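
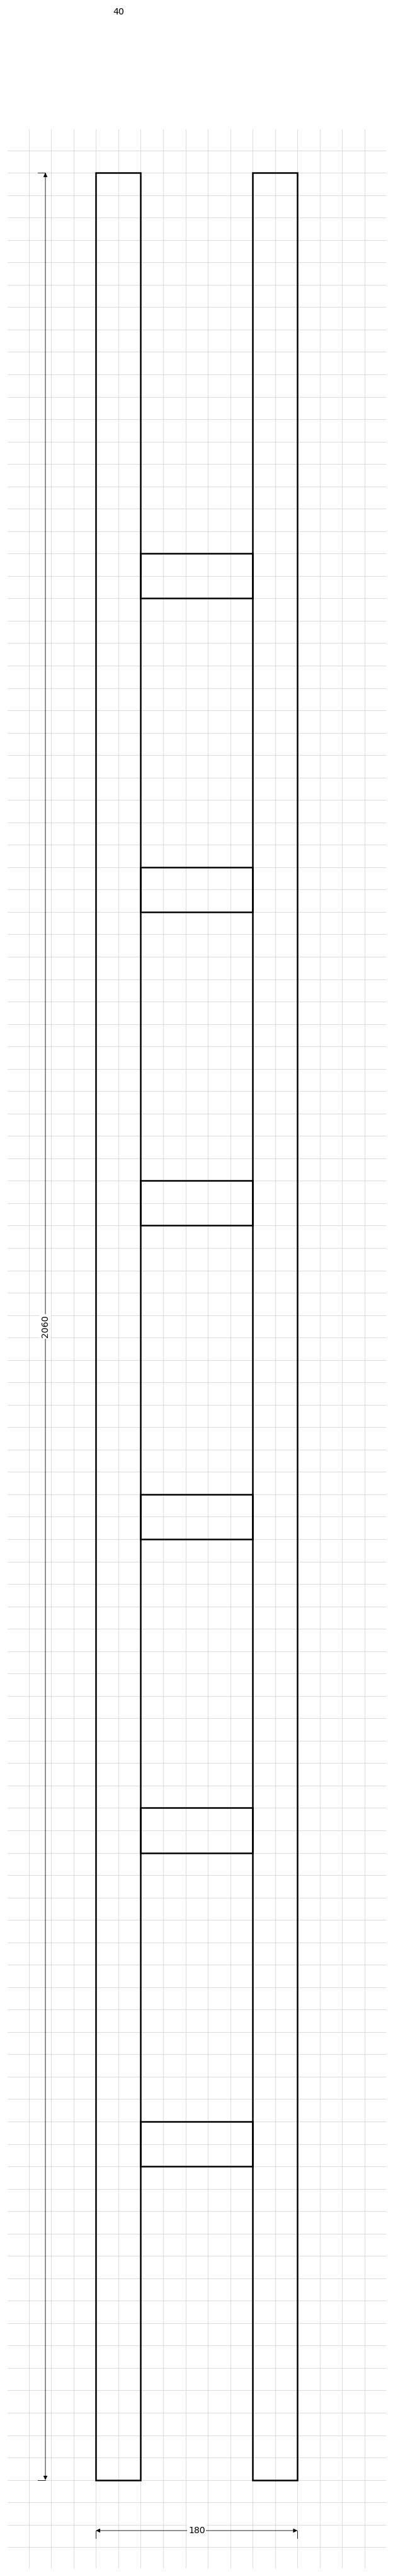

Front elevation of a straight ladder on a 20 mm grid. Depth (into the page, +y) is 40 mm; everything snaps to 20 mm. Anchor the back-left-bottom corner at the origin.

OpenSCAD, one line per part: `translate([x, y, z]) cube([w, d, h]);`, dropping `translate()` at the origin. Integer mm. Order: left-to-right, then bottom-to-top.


cube([40, 40, 2060]);
translate([40, 0, 280]) cube([100, 40, 40]);
translate([40, 0, 560]) cube([100, 40, 40]);
translate([40, 0, 840]) cube([100, 40, 40]);
translate([40, 0, 1120]) cube([100, 40, 40]);
translate([40, 0, 1400]) cube([100, 40, 40]);
translate([40, 0, 1680]) cube([100, 40, 40]);
translate([140, 0, 0]) cube([40, 40, 2060]);


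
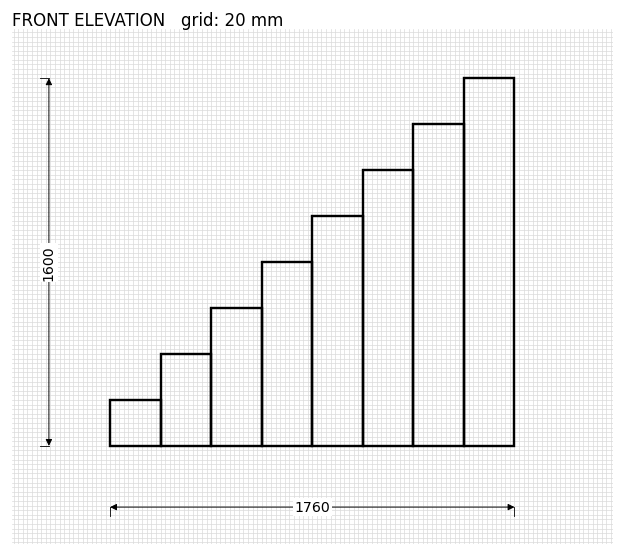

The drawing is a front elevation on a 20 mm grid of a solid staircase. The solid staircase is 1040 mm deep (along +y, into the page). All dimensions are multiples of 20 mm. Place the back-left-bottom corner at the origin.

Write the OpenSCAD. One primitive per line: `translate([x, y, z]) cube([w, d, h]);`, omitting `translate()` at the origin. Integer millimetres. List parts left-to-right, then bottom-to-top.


cube([220, 1040, 200]);
translate([220, 0, 0]) cube([220, 1040, 400]);
translate([440, 0, 0]) cube([220, 1040, 600]);
translate([660, 0, 0]) cube([220, 1040, 800]);
translate([880, 0, 0]) cube([220, 1040, 1000]);
translate([1100, 0, 0]) cube([220, 1040, 1200]);
translate([1320, 0, 0]) cube([220, 1040, 1400]);
translate([1540, 0, 0]) cube([220, 1040, 1600]);


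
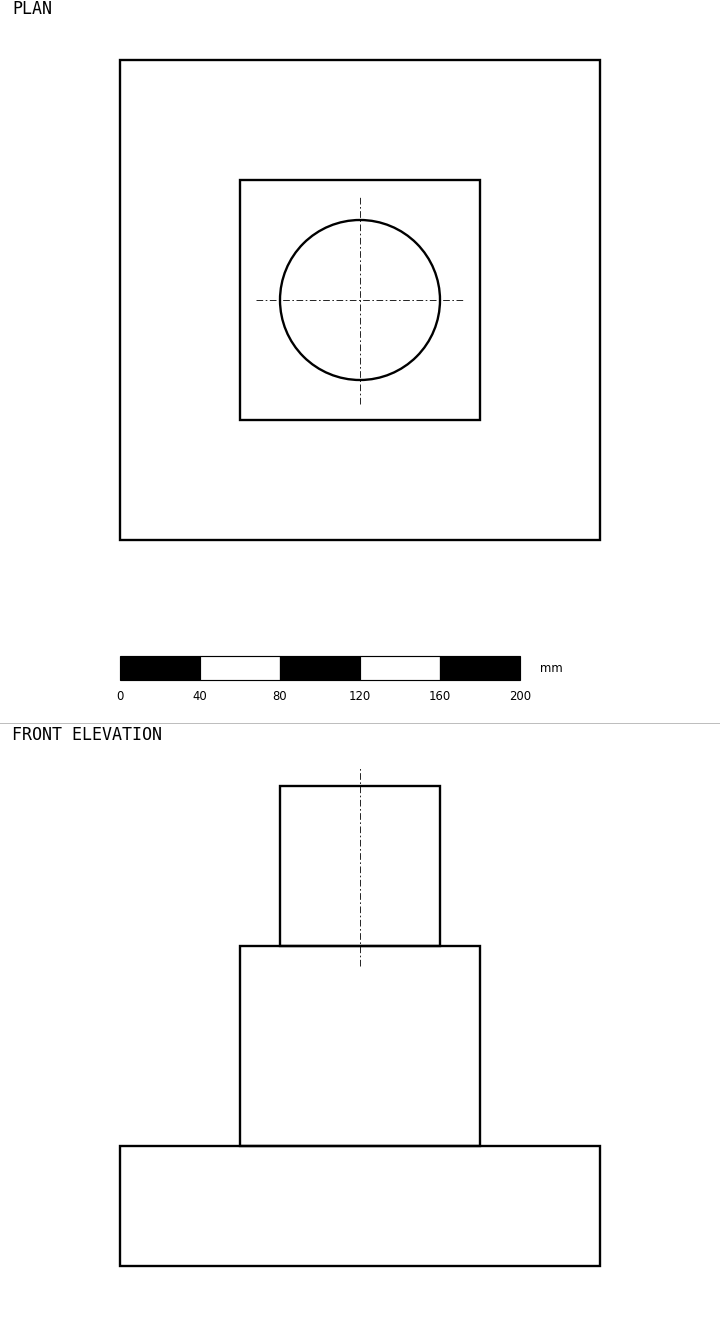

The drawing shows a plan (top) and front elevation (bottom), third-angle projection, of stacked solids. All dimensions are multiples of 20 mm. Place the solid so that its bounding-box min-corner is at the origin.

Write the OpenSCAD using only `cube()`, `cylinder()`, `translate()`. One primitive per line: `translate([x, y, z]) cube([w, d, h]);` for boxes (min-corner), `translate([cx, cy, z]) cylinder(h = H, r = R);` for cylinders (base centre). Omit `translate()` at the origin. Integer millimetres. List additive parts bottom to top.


cube([240, 240, 60]);
translate([60, 60, 60]) cube([120, 120, 100]);
translate([120, 120, 160]) cylinder(h = 80, r = 40);


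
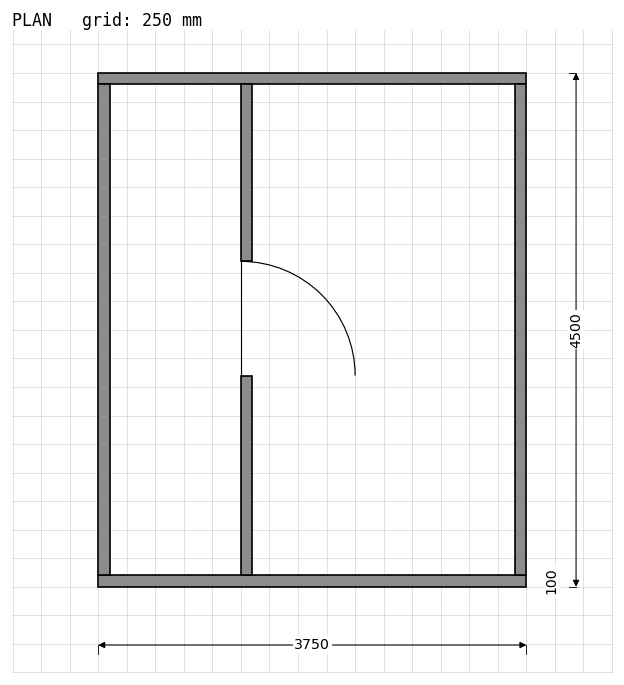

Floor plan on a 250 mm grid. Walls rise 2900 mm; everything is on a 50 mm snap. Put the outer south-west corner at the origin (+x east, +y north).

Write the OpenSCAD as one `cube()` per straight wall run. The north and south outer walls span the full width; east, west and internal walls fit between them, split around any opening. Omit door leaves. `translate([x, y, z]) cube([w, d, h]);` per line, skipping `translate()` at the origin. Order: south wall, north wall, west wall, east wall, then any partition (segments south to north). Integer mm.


cube([3750, 100, 2900]);
translate([0, 4400, 0]) cube([3750, 100, 2900]);
translate([0, 100, 0]) cube([100, 4300, 2900]);
translate([3650, 100, 0]) cube([100, 4300, 2900]);
translate([1250, 100, 0]) cube([100, 1750, 2900]);
translate([1250, 2850, 0]) cube([100, 1550, 2900]);


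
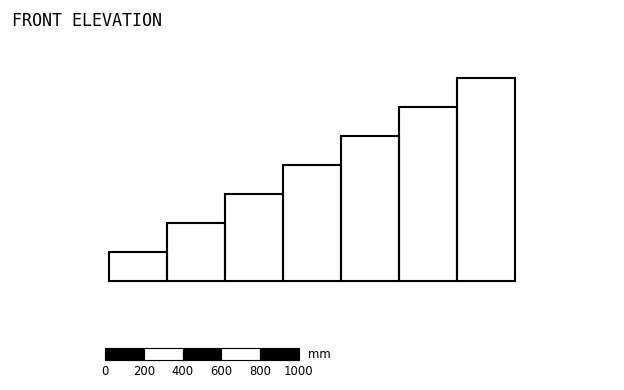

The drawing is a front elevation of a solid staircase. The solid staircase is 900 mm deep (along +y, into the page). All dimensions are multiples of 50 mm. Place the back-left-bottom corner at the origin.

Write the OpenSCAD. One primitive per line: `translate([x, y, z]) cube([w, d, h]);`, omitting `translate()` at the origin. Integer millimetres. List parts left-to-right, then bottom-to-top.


cube([300, 900, 150]);
translate([300, 0, 0]) cube([300, 900, 300]);
translate([600, 0, 0]) cube([300, 900, 450]);
translate([900, 0, 0]) cube([300, 900, 600]);
translate([1200, 0, 0]) cube([300, 900, 750]);
translate([1500, 0, 0]) cube([300, 900, 900]);
translate([1800, 0, 0]) cube([300, 900, 1050]);


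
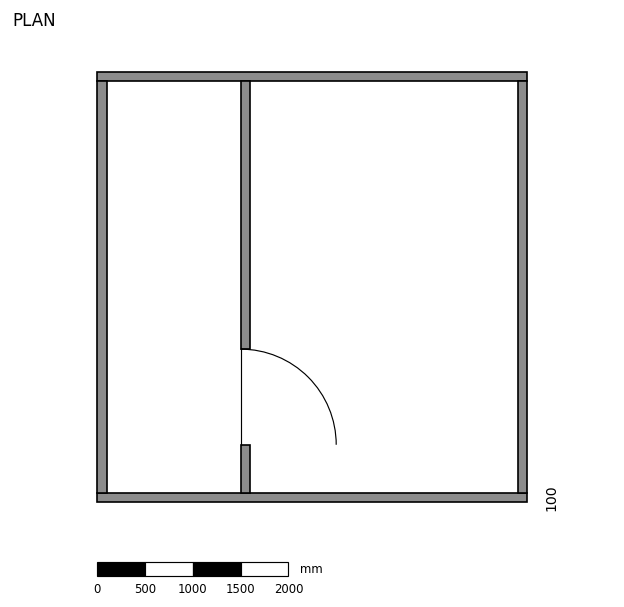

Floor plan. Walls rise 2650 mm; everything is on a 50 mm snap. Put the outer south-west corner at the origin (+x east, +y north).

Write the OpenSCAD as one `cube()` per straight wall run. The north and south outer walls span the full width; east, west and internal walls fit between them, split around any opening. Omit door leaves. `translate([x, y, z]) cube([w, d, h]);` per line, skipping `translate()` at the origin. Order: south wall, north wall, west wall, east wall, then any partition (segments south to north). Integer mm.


cube([4500, 100, 2650]);
translate([0, 4400, 0]) cube([4500, 100, 2650]);
translate([0, 100, 0]) cube([100, 4300, 2650]);
translate([4400, 100, 0]) cube([100, 4300, 2650]);
translate([1500, 100, 0]) cube([100, 500, 2650]);
translate([1500, 1600, 0]) cube([100, 2800, 2650]);


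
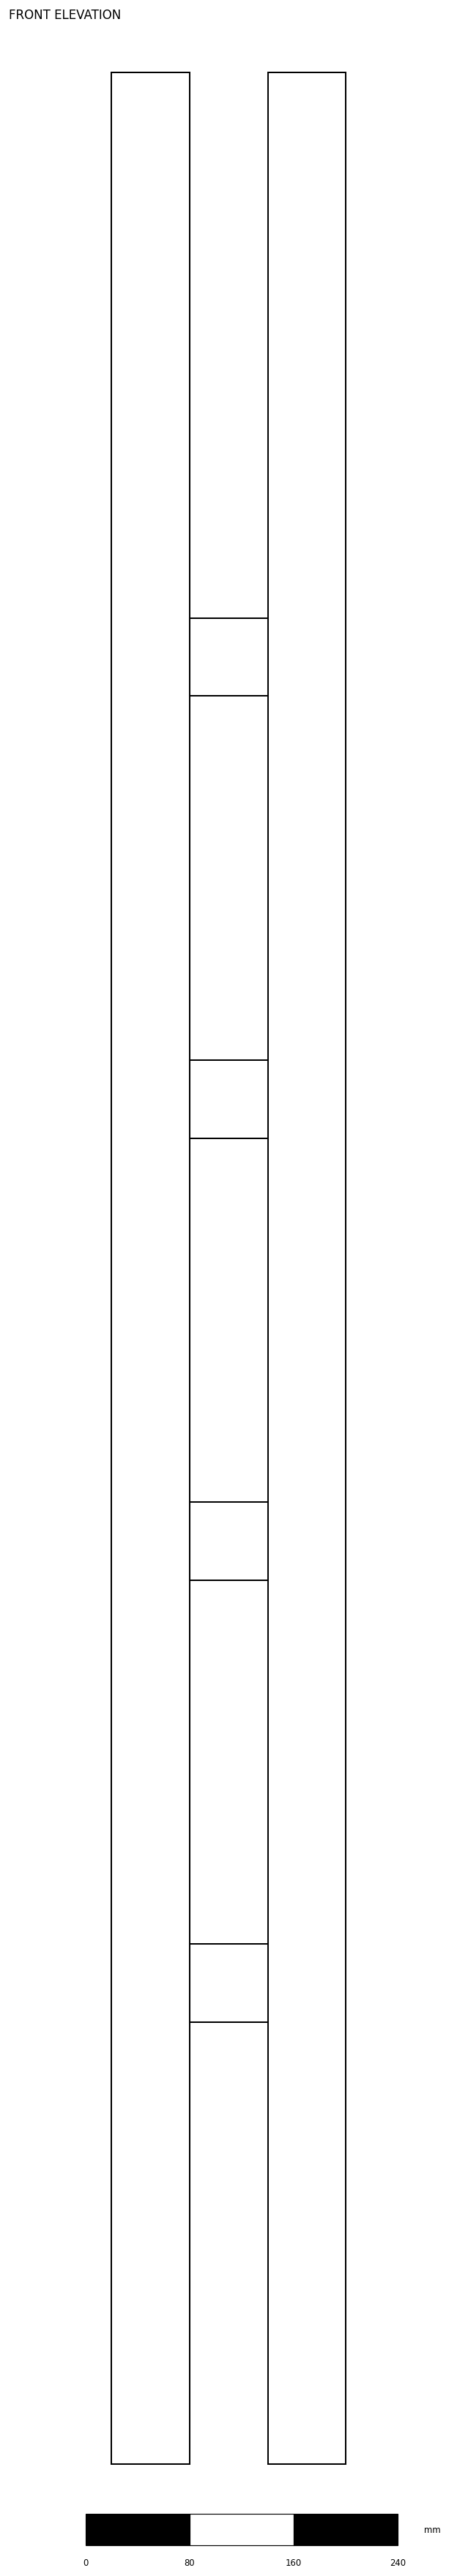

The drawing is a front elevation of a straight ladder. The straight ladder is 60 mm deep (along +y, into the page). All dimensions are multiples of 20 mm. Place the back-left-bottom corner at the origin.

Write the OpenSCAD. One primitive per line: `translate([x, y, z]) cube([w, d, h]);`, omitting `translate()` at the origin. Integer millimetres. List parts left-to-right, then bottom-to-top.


cube([60, 60, 1840]);
translate([60, 0, 340]) cube([60, 60, 60]);
translate([60, 0, 680]) cube([60, 60, 60]);
translate([60, 0, 1020]) cube([60, 60, 60]);
translate([60, 0, 1360]) cube([60, 60, 60]);
translate([120, 0, 0]) cube([60, 60, 1840]);


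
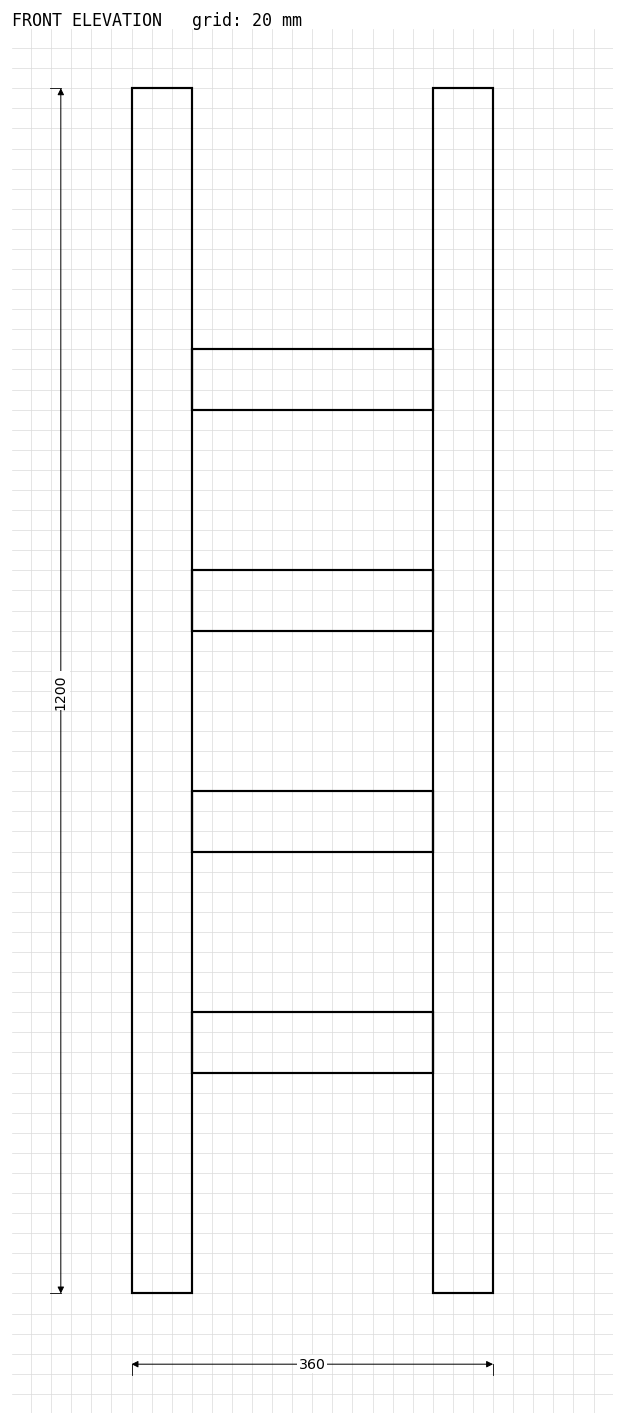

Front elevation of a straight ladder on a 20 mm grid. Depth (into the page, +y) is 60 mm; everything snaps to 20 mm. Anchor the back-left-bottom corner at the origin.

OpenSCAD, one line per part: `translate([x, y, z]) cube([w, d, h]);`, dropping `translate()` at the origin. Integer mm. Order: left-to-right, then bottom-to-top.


cube([60, 60, 1200]);
translate([60, 0, 220]) cube([240, 60, 60]);
translate([60, 0, 440]) cube([240, 60, 60]);
translate([60, 0, 660]) cube([240, 60, 60]);
translate([60, 0, 880]) cube([240, 60, 60]);
translate([300, 0, 0]) cube([60, 60, 1200]);


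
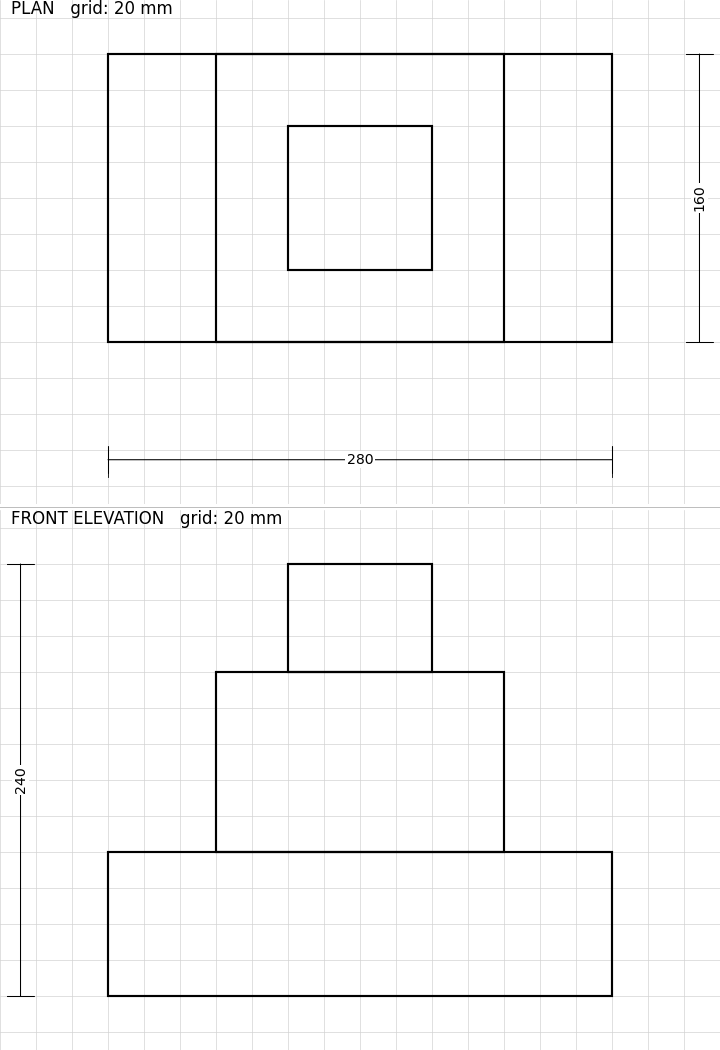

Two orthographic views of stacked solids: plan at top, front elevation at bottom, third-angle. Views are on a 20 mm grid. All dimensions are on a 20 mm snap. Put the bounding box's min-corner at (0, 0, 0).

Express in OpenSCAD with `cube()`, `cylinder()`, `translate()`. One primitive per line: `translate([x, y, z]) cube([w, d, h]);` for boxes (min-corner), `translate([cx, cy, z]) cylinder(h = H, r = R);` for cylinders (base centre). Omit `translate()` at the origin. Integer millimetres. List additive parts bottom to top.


cube([280, 160, 80]);
translate([60, 0, 80]) cube([160, 160, 100]);
translate([100, 40, 180]) cube([80, 80, 60]);


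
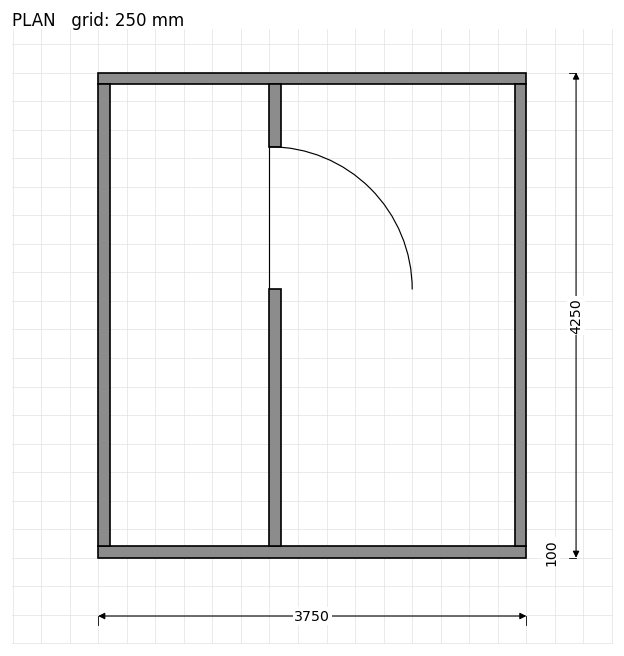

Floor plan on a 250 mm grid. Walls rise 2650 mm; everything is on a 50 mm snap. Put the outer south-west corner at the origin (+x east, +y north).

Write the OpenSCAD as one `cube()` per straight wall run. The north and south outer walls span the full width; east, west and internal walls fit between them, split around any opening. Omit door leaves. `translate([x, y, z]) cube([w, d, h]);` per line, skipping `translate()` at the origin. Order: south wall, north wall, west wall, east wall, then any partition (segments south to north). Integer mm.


cube([3750, 100, 2650]);
translate([0, 4150, 0]) cube([3750, 100, 2650]);
translate([0, 100, 0]) cube([100, 4050, 2650]);
translate([3650, 100, 0]) cube([100, 4050, 2650]);
translate([1500, 100, 0]) cube([100, 2250, 2650]);
translate([1500, 3600, 0]) cube([100, 550, 2650]);


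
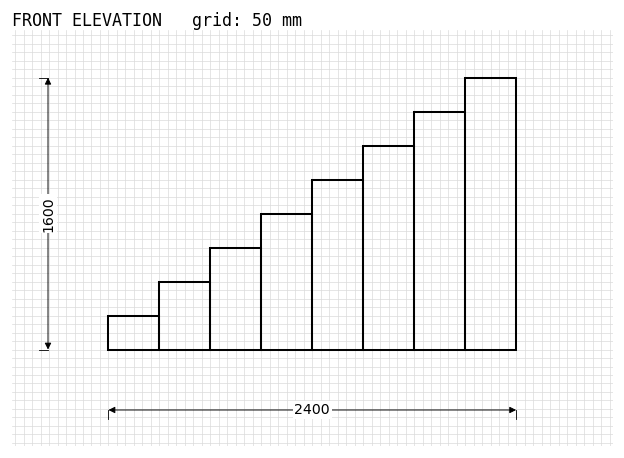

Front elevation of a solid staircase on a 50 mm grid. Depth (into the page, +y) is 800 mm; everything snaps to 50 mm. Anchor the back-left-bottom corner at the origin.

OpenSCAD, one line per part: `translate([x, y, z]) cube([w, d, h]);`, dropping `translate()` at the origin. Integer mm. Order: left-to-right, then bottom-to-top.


cube([300, 800, 200]);
translate([300, 0, 0]) cube([300, 800, 400]);
translate([600, 0, 0]) cube([300, 800, 600]);
translate([900, 0, 0]) cube([300, 800, 800]);
translate([1200, 0, 0]) cube([300, 800, 1000]);
translate([1500, 0, 0]) cube([300, 800, 1200]);
translate([1800, 0, 0]) cube([300, 800, 1400]);
translate([2100, 0, 0]) cube([300, 800, 1600]);


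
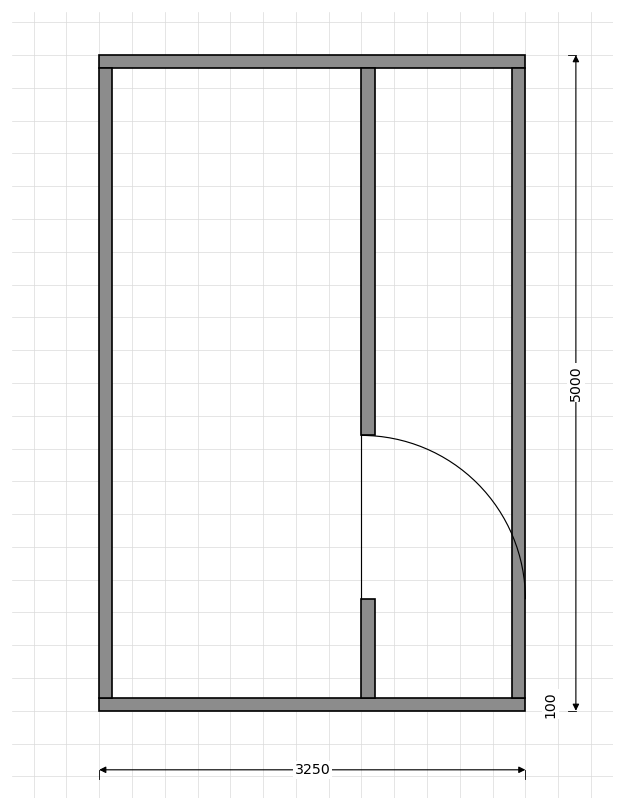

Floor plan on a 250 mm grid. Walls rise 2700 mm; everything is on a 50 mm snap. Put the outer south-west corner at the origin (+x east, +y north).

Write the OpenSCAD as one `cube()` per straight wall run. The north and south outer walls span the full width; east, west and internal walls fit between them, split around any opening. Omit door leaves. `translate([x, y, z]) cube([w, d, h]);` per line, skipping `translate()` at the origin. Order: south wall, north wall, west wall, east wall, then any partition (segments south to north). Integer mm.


cube([3250, 100, 2700]);
translate([0, 4900, 0]) cube([3250, 100, 2700]);
translate([0, 100, 0]) cube([100, 4800, 2700]);
translate([3150, 100, 0]) cube([100, 4800, 2700]);
translate([2000, 100, 0]) cube([100, 750, 2700]);
translate([2000, 2100, 0]) cube([100, 2800, 2700]);


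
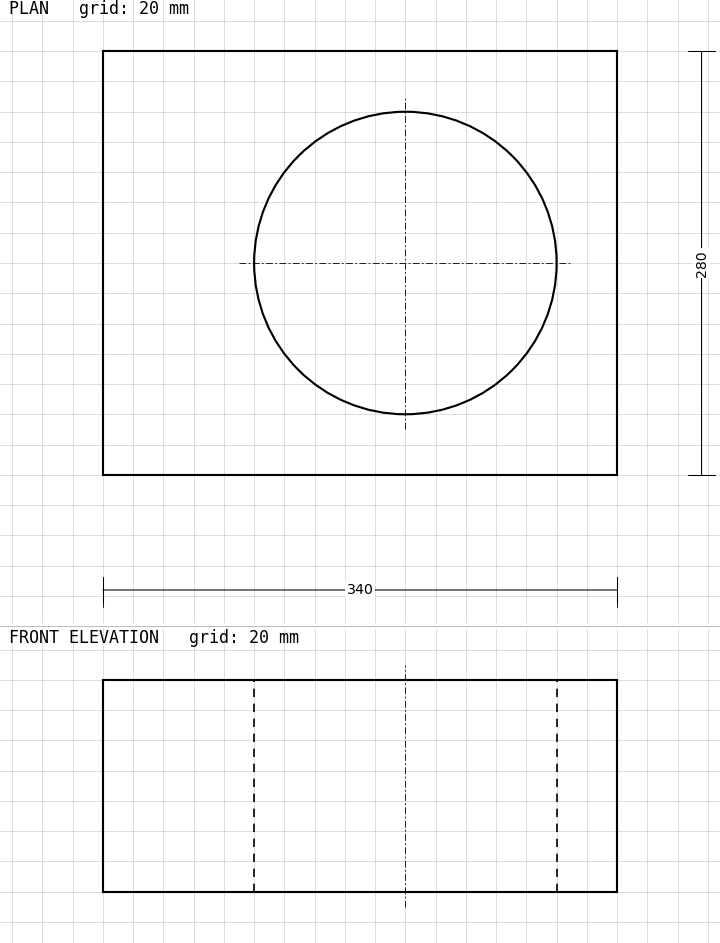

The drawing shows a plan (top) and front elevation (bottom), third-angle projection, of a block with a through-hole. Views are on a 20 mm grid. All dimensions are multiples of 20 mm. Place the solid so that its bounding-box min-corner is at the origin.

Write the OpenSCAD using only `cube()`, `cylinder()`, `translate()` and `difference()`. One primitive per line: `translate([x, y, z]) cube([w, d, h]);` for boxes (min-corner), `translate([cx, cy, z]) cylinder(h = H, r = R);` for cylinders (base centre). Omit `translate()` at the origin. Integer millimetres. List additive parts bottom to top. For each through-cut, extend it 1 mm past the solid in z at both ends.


difference() {
  cube([340, 280, 140]);
  translate([200, 140, -1]) cylinder(h = 142, r = 100);
}


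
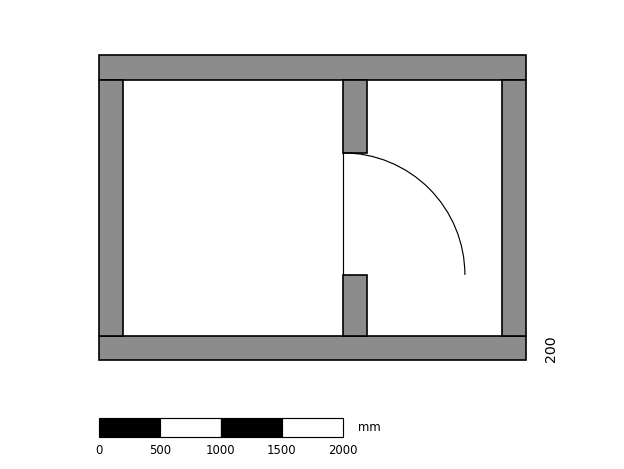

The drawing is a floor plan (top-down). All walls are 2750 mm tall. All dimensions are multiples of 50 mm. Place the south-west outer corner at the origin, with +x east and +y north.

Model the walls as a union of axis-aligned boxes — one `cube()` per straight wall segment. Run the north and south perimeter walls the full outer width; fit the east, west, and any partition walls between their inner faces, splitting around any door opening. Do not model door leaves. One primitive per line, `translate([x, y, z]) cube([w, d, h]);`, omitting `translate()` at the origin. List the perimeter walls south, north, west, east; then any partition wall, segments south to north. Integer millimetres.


cube([3500, 200, 2750]);
translate([0, 2300, 0]) cube([3500, 200, 2750]);
translate([0, 200, 0]) cube([200, 2100, 2750]);
translate([3300, 200, 0]) cube([200, 2100, 2750]);
translate([2000, 200, 0]) cube([200, 500, 2750]);
translate([2000, 1700, 0]) cube([200, 600, 2750]);


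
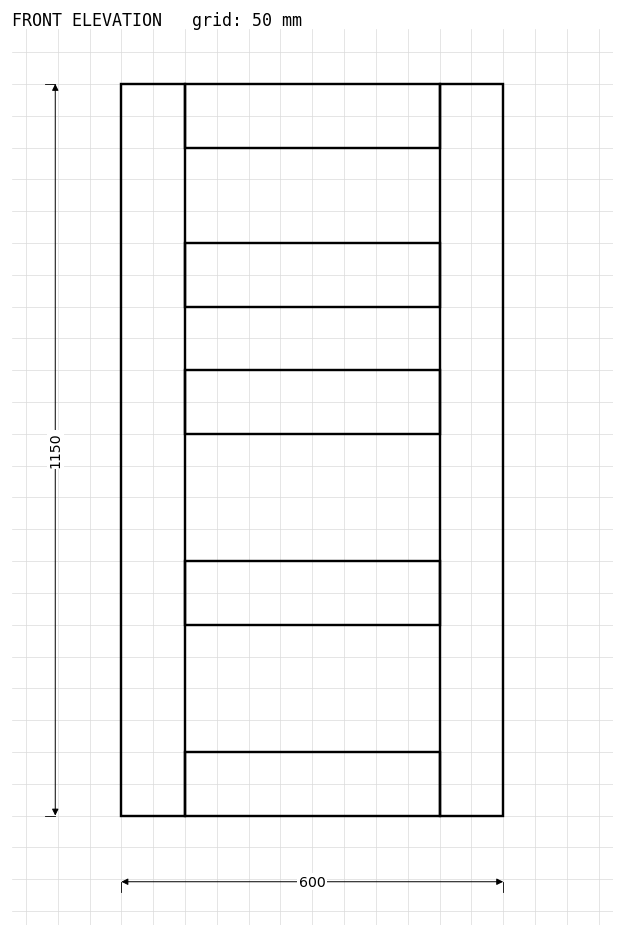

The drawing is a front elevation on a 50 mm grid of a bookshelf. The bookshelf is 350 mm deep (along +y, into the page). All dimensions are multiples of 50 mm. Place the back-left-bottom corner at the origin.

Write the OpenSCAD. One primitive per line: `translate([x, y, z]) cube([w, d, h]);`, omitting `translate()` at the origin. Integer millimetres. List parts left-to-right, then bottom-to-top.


cube([100, 350, 1150]);
translate([100, 0, 0]) cube([400, 350, 100]);
translate([100, 0, 300]) cube([400, 350, 100]);
translate([100, 0, 600]) cube([400, 350, 100]);
translate([100, 0, 800]) cube([400, 350, 100]);
translate([100, 0, 1050]) cube([400, 350, 100]);
translate([500, 0, 0]) cube([100, 350, 1150]);


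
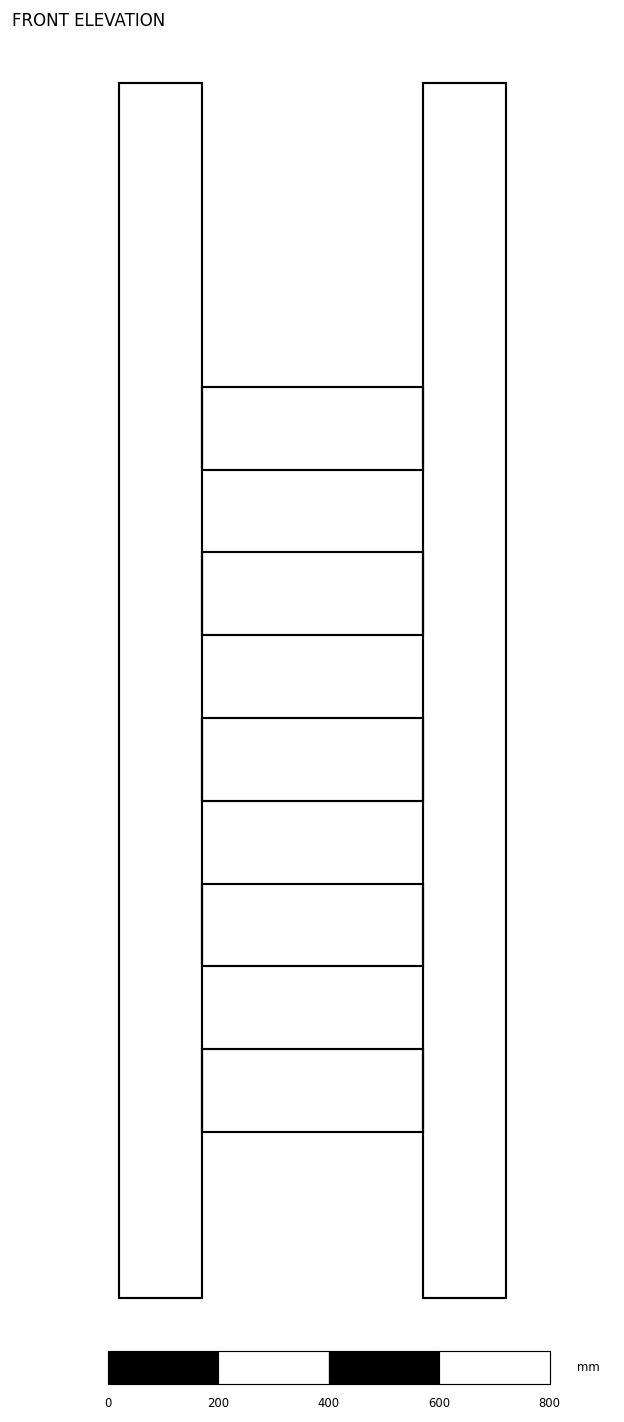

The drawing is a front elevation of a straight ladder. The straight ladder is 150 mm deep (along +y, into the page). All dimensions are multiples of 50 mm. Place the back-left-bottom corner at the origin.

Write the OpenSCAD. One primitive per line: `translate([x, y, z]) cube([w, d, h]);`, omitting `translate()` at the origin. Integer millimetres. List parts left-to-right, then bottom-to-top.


cube([150, 150, 2200]);
translate([150, 0, 300]) cube([400, 150, 150]);
translate([150, 0, 600]) cube([400, 150, 150]);
translate([150, 0, 900]) cube([400, 150, 150]);
translate([150, 0, 1200]) cube([400, 150, 150]);
translate([150, 0, 1500]) cube([400, 150, 150]);
translate([550, 0, 0]) cube([150, 150, 2200]);


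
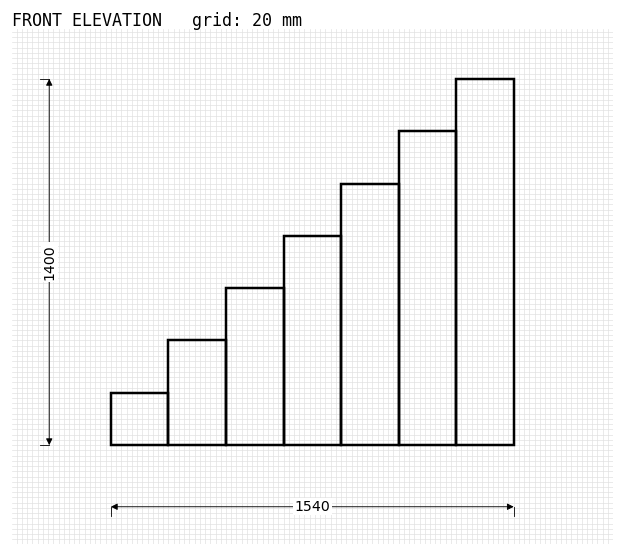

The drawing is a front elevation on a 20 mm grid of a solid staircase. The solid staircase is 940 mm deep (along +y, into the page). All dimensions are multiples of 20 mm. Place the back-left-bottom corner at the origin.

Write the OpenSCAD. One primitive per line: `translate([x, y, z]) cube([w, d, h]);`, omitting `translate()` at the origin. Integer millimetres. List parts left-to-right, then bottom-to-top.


cube([220, 940, 200]);
translate([220, 0, 0]) cube([220, 940, 400]);
translate([440, 0, 0]) cube([220, 940, 600]);
translate([660, 0, 0]) cube([220, 940, 800]);
translate([880, 0, 0]) cube([220, 940, 1000]);
translate([1100, 0, 0]) cube([220, 940, 1200]);
translate([1320, 0, 0]) cube([220, 940, 1400]);


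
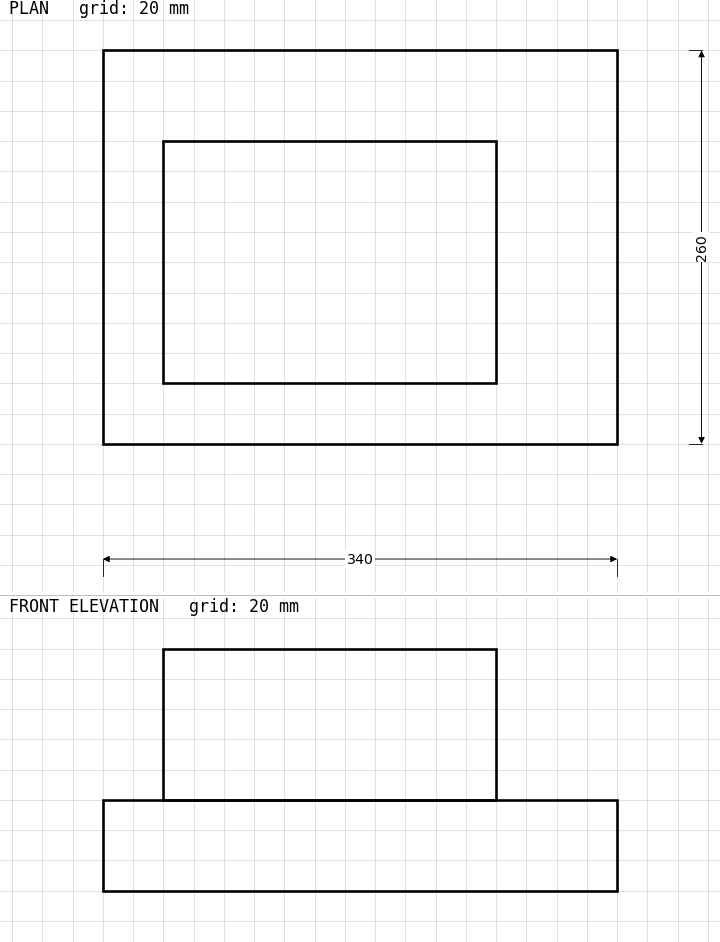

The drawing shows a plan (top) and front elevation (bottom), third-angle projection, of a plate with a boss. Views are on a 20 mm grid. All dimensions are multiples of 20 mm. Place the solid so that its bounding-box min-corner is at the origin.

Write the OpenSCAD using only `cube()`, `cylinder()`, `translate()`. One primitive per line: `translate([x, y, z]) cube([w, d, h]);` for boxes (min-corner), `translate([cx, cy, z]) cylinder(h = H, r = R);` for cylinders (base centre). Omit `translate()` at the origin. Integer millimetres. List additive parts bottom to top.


cube([340, 260, 60]);
translate([40, 40, 60]) cube([220, 160, 100]);


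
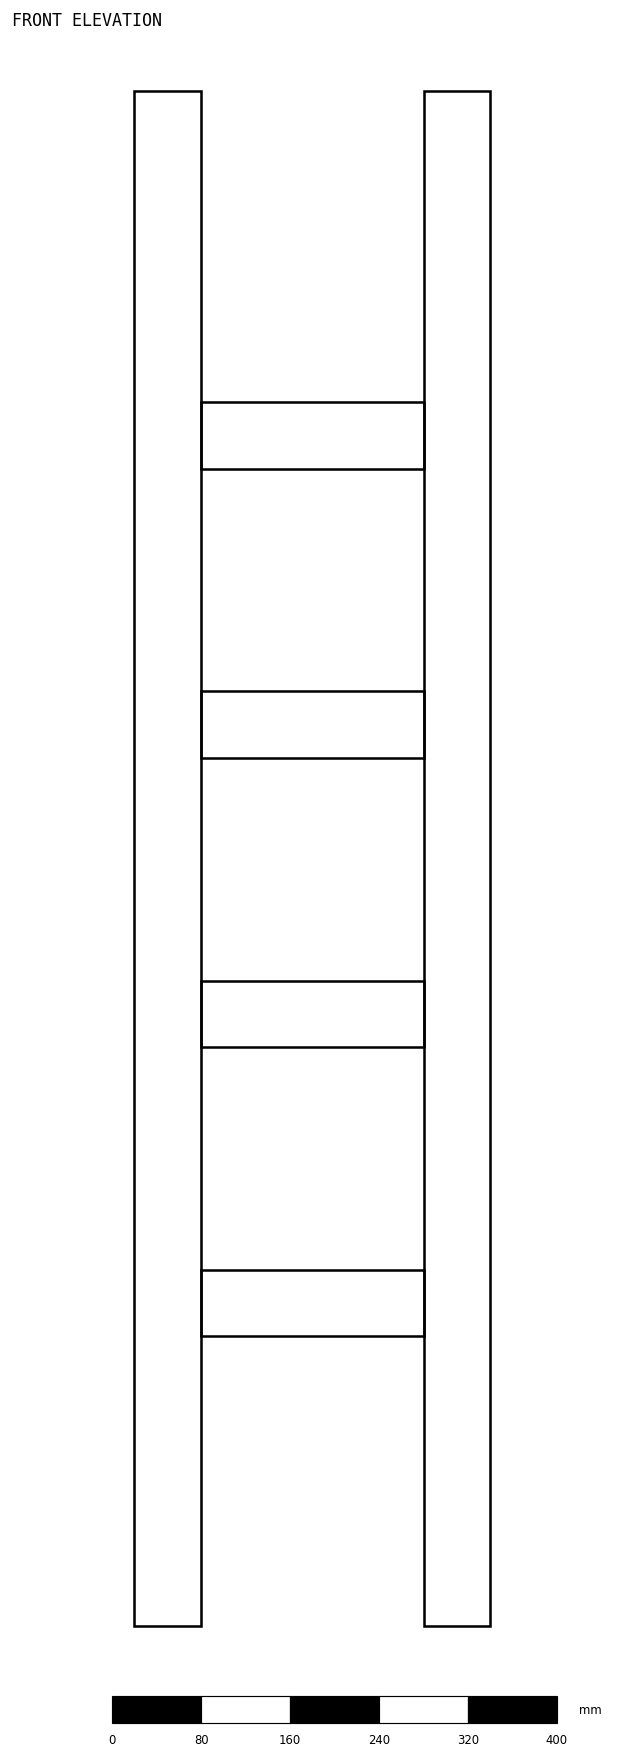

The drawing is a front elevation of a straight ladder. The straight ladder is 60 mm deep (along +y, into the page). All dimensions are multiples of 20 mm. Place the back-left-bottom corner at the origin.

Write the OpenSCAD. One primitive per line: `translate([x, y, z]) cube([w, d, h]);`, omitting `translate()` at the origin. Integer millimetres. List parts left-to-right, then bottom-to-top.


cube([60, 60, 1380]);
translate([60, 0, 260]) cube([200, 60, 60]);
translate([60, 0, 520]) cube([200, 60, 60]);
translate([60, 0, 780]) cube([200, 60, 60]);
translate([60, 0, 1040]) cube([200, 60, 60]);
translate([260, 0, 0]) cube([60, 60, 1380]);


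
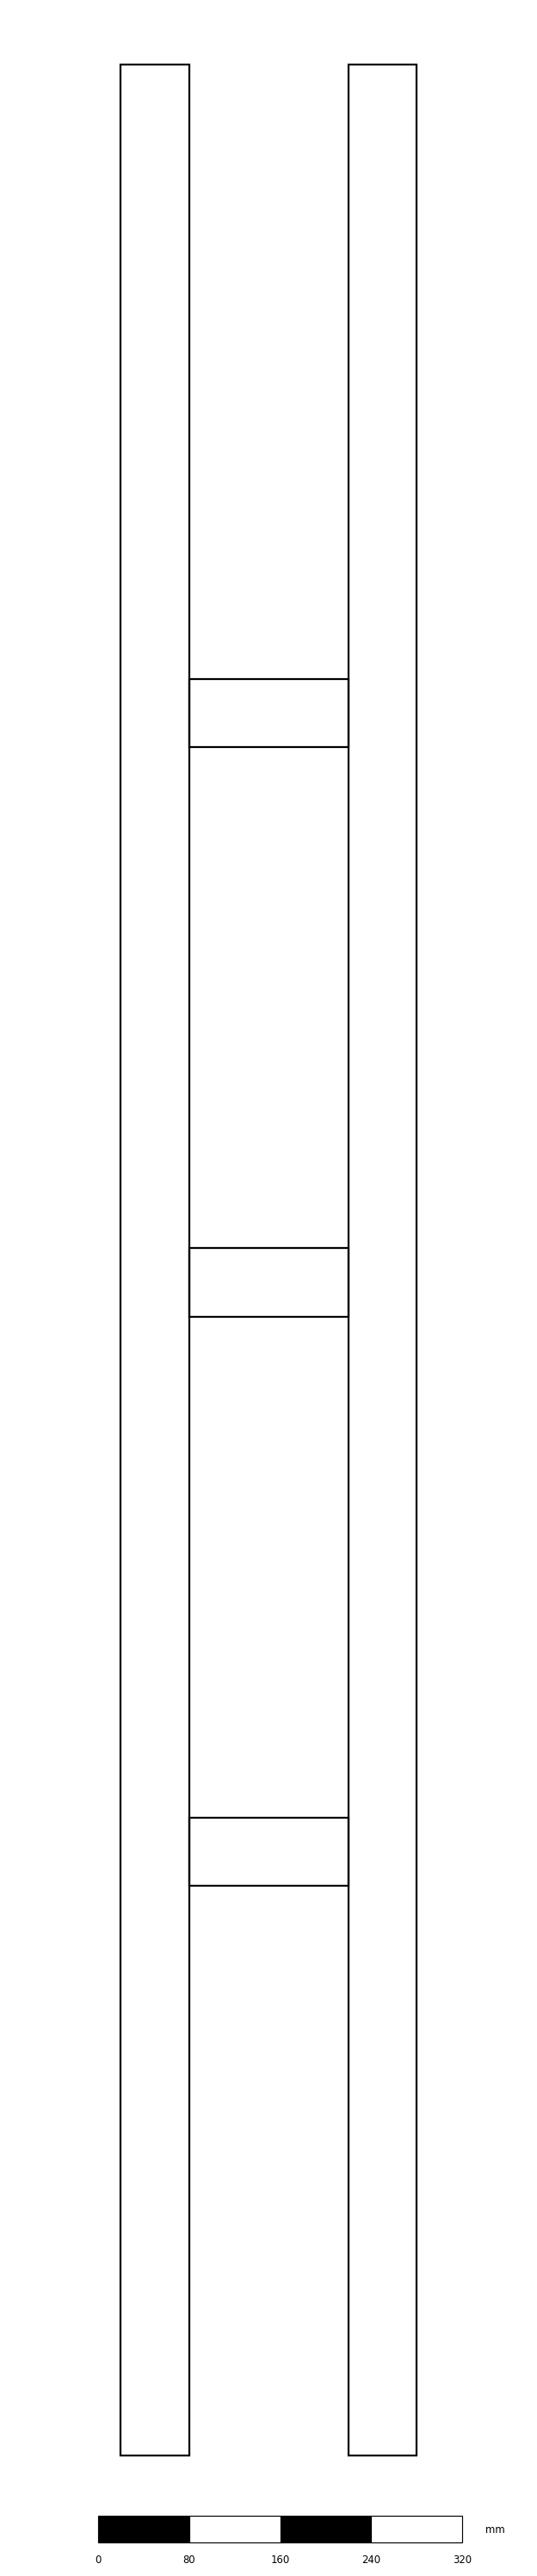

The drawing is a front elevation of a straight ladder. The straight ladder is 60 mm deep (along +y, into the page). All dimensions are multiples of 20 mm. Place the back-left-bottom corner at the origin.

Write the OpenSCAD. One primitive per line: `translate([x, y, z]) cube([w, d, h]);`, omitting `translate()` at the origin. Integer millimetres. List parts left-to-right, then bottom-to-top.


cube([60, 60, 2100]);
translate([60, 0, 500]) cube([140, 60, 60]);
translate([60, 0, 1000]) cube([140, 60, 60]);
translate([60, 0, 1500]) cube([140, 60, 60]);
translate([200, 0, 0]) cube([60, 60, 2100]);


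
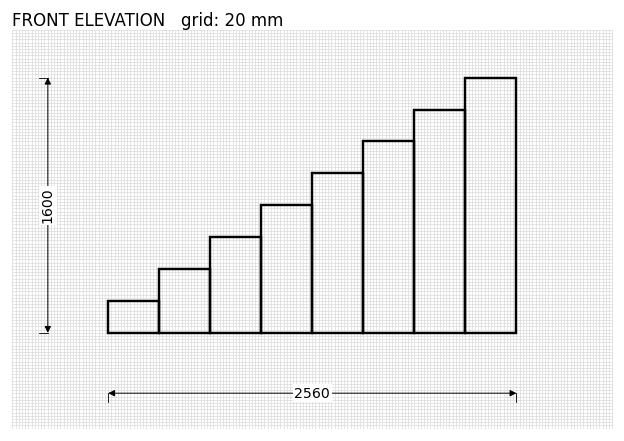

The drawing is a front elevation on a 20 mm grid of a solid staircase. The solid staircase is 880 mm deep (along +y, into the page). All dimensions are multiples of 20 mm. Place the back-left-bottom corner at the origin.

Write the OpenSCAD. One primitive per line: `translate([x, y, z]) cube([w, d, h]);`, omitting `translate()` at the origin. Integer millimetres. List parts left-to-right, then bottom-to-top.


cube([320, 880, 200]);
translate([320, 0, 0]) cube([320, 880, 400]);
translate([640, 0, 0]) cube([320, 880, 600]);
translate([960, 0, 0]) cube([320, 880, 800]);
translate([1280, 0, 0]) cube([320, 880, 1000]);
translate([1600, 0, 0]) cube([320, 880, 1200]);
translate([1920, 0, 0]) cube([320, 880, 1400]);
translate([2240, 0, 0]) cube([320, 880, 1600]);


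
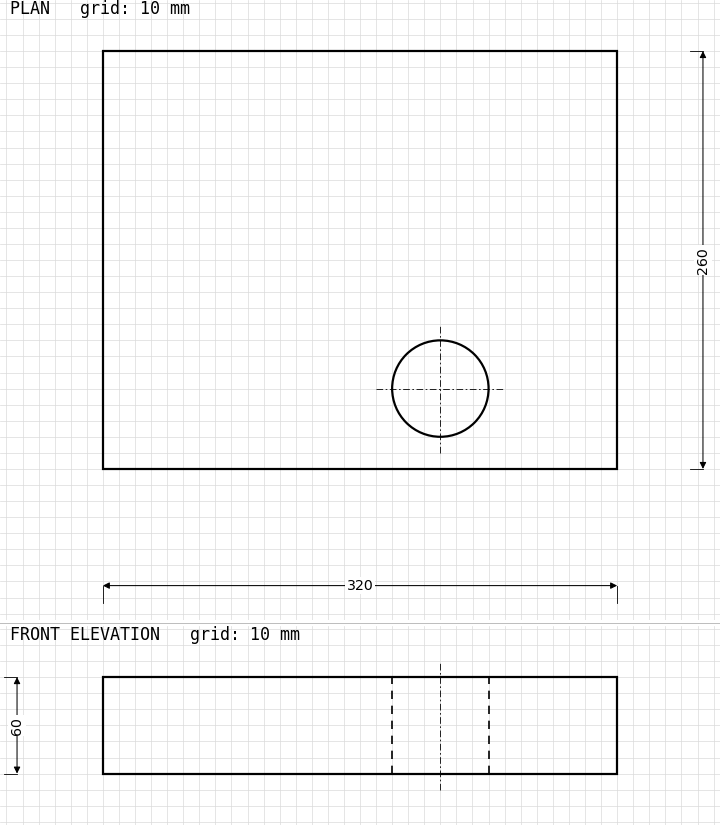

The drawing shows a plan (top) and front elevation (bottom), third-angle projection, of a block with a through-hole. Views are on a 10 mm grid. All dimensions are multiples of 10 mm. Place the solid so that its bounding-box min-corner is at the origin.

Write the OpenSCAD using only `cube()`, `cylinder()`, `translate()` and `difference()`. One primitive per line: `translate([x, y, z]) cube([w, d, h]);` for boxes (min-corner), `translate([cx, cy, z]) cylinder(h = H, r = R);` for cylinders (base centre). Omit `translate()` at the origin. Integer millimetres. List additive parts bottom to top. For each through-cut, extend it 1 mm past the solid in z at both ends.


difference() {
  cube([320, 260, 60]);
  translate([210, 50, -1]) cylinder(h = 62, r = 30);
}


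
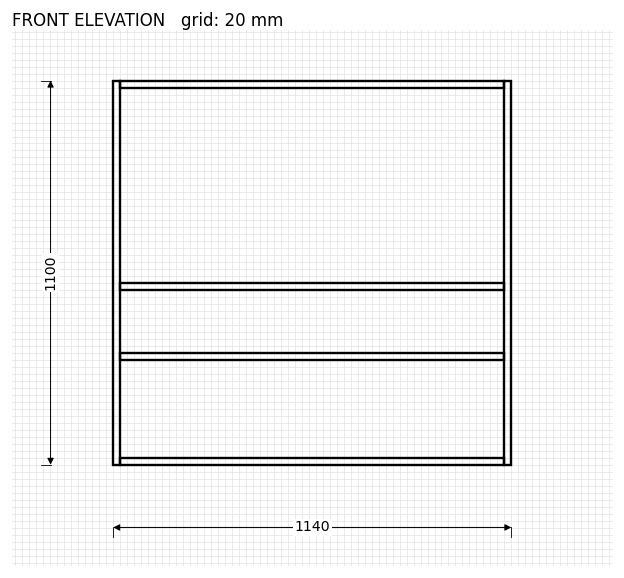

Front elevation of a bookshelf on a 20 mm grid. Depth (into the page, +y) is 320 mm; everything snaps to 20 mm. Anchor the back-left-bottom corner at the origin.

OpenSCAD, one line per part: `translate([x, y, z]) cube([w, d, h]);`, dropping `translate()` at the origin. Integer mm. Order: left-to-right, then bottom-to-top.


cube([20, 320, 1100]);
translate([20, 0, 0]) cube([1100, 320, 20]);
translate([20, 0, 300]) cube([1100, 320, 20]);
translate([20, 0, 500]) cube([1100, 320, 20]);
translate([20, 0, 1080]) cube([1100, 320, 20]);
translate([1120, 0, 0]) cube([20, 320, 1100]);


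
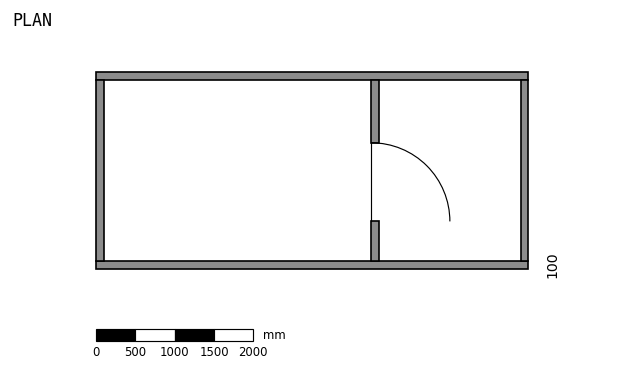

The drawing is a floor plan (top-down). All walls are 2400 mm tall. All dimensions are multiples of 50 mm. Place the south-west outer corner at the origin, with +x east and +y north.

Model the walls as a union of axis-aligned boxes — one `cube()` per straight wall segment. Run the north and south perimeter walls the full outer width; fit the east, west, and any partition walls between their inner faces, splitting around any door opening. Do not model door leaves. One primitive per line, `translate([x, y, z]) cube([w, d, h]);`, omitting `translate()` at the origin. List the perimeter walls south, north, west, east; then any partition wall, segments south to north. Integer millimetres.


cube([5500, 100, 2400]);
translate([0, 2400, 0]) cube([5500, 100, 2400]);
translate([0, 100, 0]) cube([100, 2300, 2400]);
translate([5400, 100, 0]) cube([100, 2300, 2400]);
translate([3500, 100, 0]) cube([100, 500, 2400]);
translate([3500, 1600, 0]) cube([100, 800, 2400]);


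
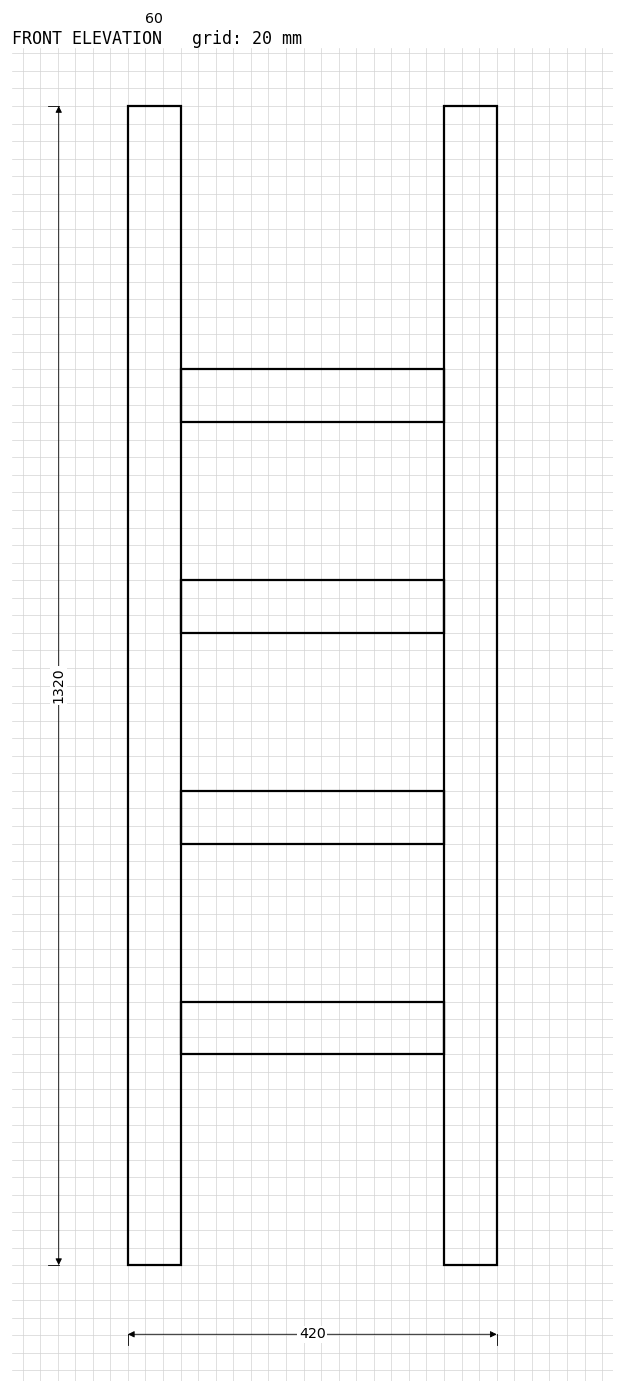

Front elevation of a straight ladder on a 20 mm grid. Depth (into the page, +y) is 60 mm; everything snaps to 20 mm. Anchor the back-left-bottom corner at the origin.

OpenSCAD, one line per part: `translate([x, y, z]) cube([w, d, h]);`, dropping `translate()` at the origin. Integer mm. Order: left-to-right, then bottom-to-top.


cube([60, 60, 1320]);
translate([60, 0, 240]) cube([300, 60, 60]);
translate([60, 0, 480]) cube([300, 60, 60]);
translate([60, 0, 720]) cube([300, 60, 60]);
translate([60, 0, 960]) cube([300, 60, 60]);
translate([360, 0, 0]) cube([60, 60, 1320]);


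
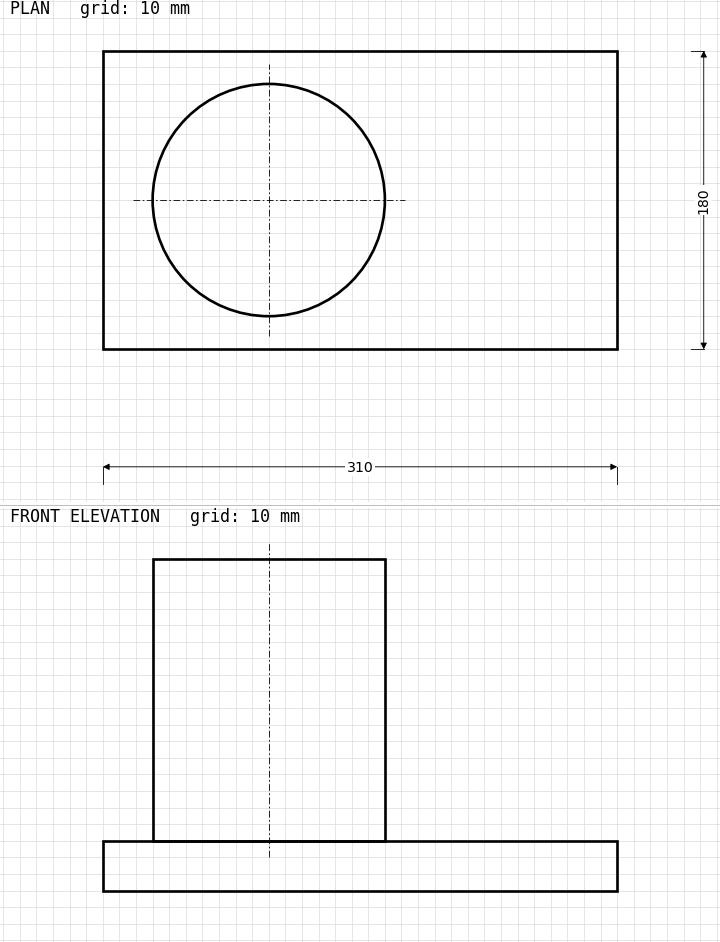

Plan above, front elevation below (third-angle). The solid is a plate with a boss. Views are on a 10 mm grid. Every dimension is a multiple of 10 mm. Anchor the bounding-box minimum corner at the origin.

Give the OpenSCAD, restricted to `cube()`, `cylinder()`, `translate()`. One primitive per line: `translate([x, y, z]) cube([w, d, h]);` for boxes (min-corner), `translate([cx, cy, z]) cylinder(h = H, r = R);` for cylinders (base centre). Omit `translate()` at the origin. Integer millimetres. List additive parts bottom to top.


cube([310, 180, 30]);
translate([100, 90, 30]) cylinder(h = 170, r = 70);


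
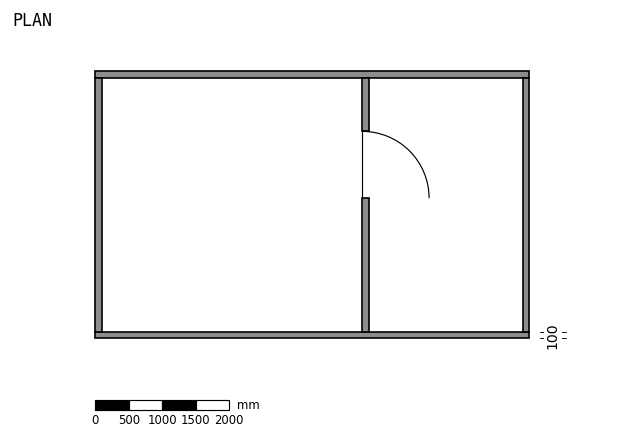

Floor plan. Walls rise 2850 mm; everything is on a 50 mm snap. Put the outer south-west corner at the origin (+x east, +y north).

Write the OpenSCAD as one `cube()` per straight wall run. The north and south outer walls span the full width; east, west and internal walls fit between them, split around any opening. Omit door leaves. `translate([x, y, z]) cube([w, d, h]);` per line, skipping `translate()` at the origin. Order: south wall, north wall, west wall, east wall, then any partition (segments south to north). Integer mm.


cube([6500, 100, 2850]);
translate([0, 3900, 0]) cube([6500, 100, 2850]);
translate([0, 100, 0]) cube([100, 3800, 2850]);
translate([6400, 100, 0]) cube([100, 3800, 2850]);
translate([4000, 100, 0]) cube([100, 2000, 2850]);
translate([4000, 3100, 0]) cube([100, 800, 2850]);


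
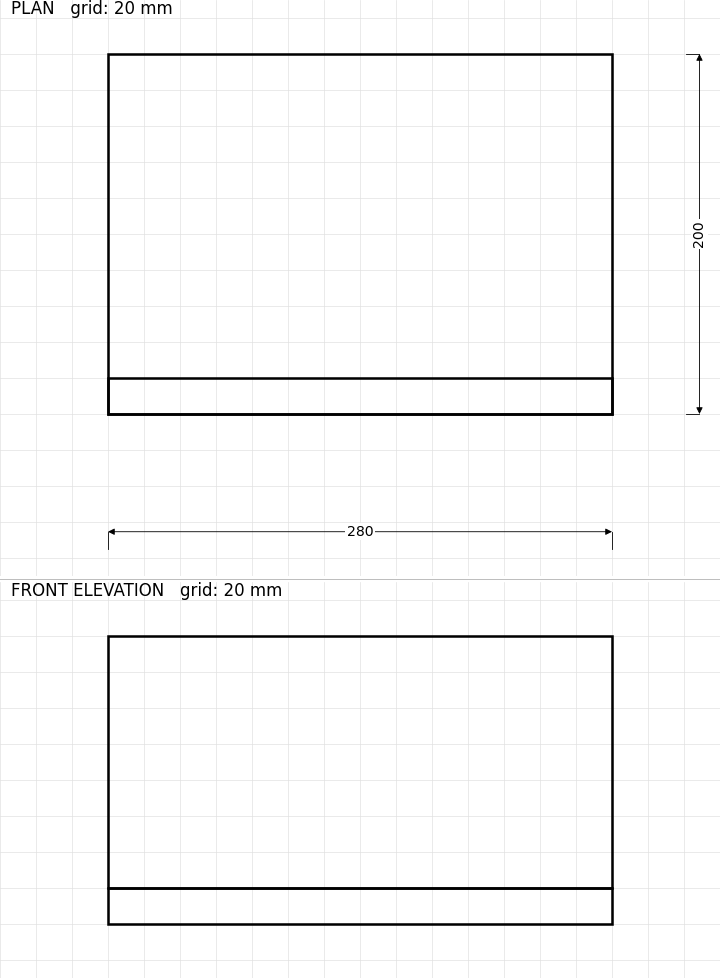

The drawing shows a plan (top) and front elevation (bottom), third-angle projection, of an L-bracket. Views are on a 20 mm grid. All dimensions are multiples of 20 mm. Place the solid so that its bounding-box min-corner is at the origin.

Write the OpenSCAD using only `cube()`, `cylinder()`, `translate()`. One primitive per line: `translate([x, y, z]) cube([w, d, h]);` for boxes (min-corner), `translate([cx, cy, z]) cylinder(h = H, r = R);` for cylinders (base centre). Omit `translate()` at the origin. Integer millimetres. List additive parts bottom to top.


cube([280, 200, 20]);
translate([0, 0, 20]) cube([280, 20, 140]);


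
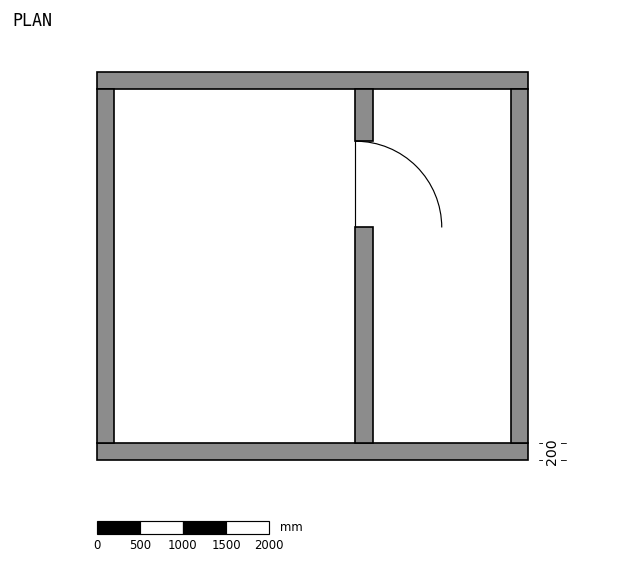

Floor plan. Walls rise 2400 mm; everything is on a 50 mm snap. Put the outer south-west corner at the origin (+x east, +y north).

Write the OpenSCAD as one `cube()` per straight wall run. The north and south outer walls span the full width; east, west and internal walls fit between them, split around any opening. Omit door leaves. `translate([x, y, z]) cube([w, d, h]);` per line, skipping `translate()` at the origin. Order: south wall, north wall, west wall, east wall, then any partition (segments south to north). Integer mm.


cube([5000, 200, 2400]);
translate([0, 4300, 0]) cube([5000, 200, 2400]);
translate([0, 200, 0]) cube([200, 4100, 2400]);
translate([4800, 200, 0]) cube([200, 4100, 2400]);
translate([3000, 200, 0]) cube([200, 2500, 2400]);
translate([3000, 3700, 0]) cube([200, 600, 2400]);


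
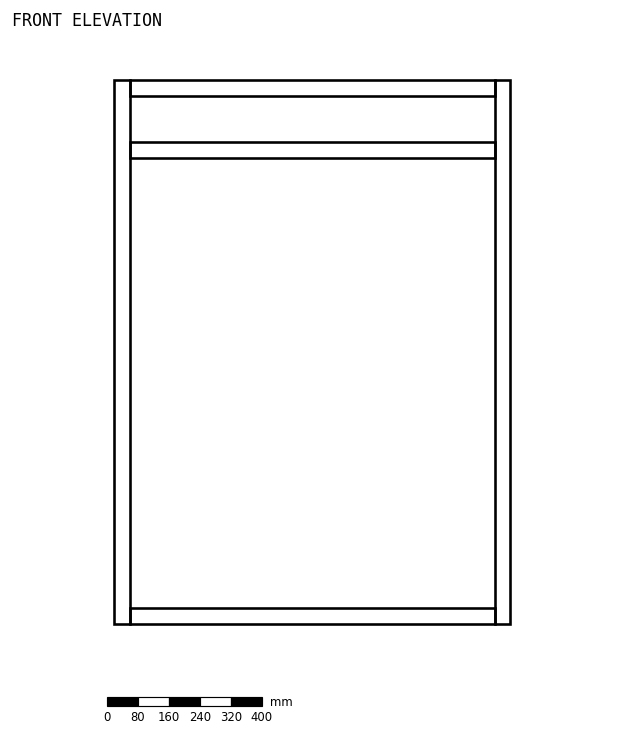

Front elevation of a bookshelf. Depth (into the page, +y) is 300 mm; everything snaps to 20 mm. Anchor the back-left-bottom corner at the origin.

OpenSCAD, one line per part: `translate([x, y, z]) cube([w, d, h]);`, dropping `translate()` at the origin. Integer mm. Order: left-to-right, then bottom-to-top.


cube([40, 300, 1400]);
translate([40, 0, 0]) cube([940, 300, 40]);
translate([40, 0, 1200]) cube([940, 300, 40]);
translate([40, 0, 1360]) cube([940, 300, 40]);
translate([980, 0, 0]) cube([40, 300, 1400]);


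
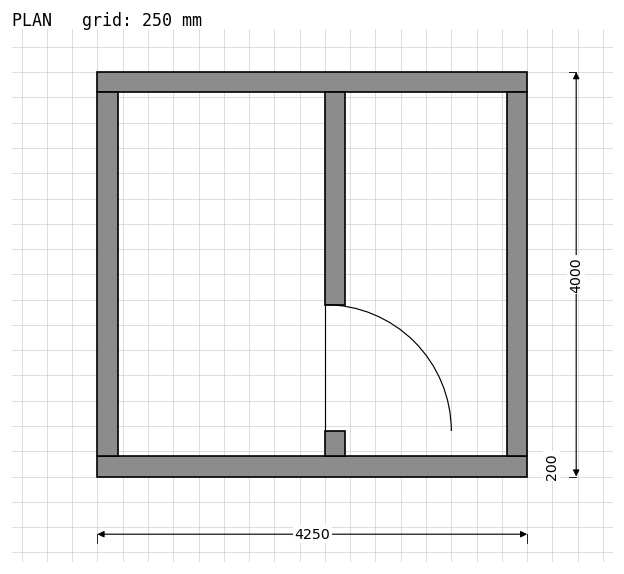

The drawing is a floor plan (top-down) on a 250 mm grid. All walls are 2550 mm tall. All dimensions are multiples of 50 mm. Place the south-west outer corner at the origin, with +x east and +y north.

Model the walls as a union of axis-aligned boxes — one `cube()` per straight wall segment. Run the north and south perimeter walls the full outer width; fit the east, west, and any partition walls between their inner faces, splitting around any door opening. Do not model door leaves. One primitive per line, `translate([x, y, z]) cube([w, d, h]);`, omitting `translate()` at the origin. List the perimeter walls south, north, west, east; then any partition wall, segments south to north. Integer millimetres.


cube([4250, 200, 2550]);
translate([0, 3800, 0]) cube([4250, 200, 2550]);
translate([0, 200, 0]) cube([200, 3600, 2550]);
translate([4050, 200, 0]) cube([200, 3600, 2550]);
translate([2250, 200, 0]) cube([200, 250, 2550]);
translate([2250, 1700, 0]) cube([200, 2100, 2550]);


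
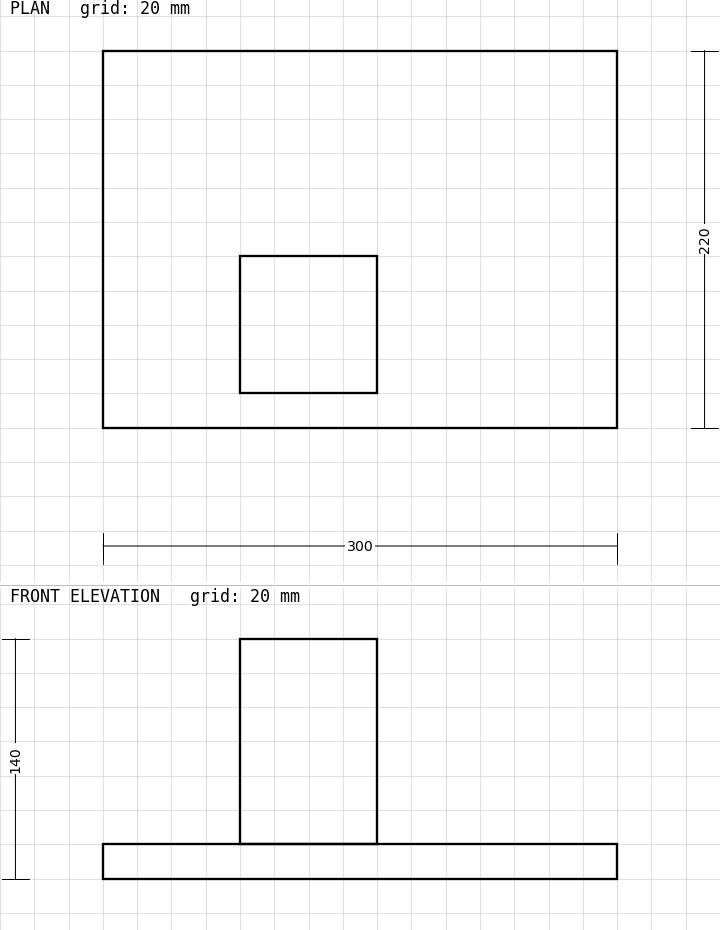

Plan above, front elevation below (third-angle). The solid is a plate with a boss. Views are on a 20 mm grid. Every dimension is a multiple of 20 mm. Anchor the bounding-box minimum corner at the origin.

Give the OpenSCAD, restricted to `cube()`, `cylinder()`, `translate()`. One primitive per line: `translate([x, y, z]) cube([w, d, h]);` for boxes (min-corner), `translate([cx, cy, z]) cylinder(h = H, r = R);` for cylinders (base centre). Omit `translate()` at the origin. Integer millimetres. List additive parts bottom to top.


cube([300, 220, 20]);
translate([80, 20, 20]) cube([80, 80, 120]);


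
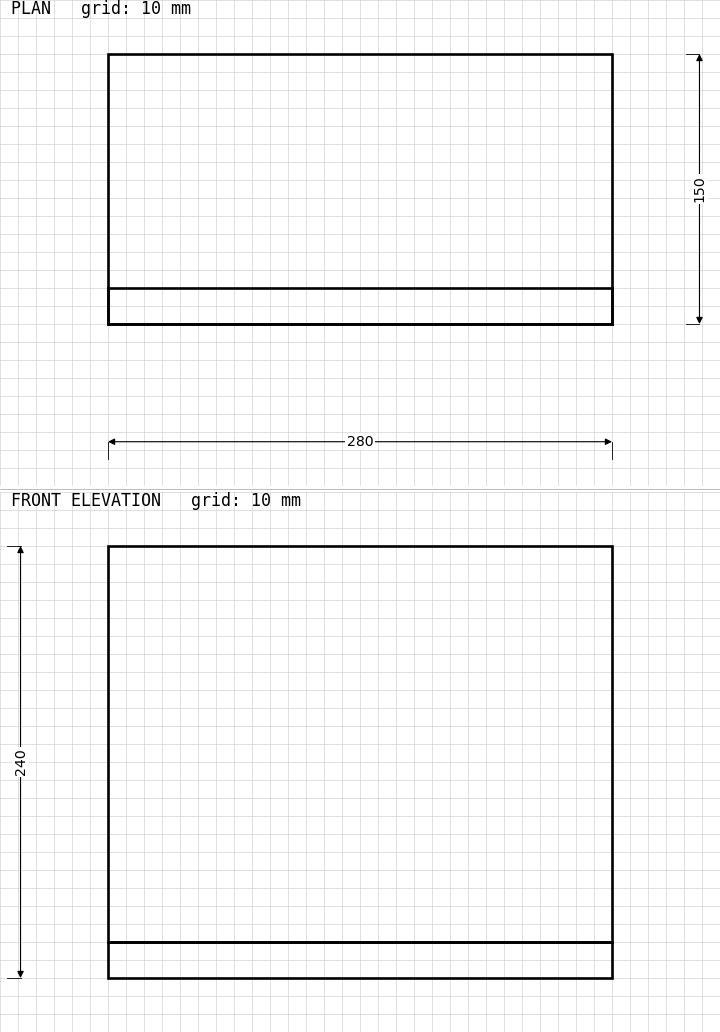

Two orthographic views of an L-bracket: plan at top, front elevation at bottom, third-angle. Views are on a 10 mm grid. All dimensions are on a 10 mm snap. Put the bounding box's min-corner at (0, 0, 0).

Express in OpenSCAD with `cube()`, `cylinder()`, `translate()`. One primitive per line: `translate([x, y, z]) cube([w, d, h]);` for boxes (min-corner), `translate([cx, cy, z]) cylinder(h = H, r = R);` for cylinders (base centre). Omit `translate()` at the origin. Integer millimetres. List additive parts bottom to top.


cube([280, 150, 20]);
translate([0, 0, 20]) cube([280, 20, 220]);


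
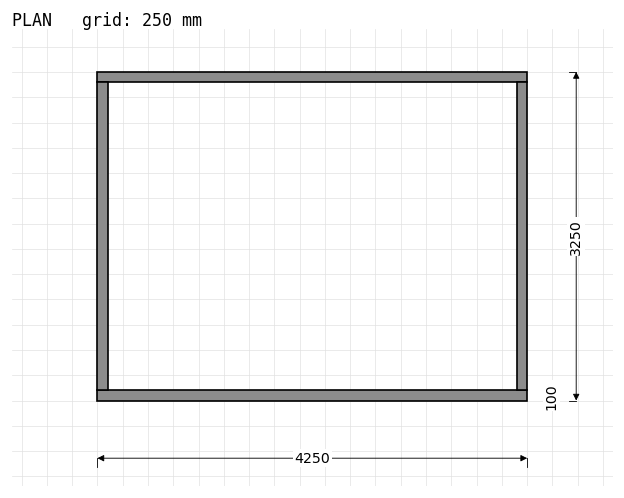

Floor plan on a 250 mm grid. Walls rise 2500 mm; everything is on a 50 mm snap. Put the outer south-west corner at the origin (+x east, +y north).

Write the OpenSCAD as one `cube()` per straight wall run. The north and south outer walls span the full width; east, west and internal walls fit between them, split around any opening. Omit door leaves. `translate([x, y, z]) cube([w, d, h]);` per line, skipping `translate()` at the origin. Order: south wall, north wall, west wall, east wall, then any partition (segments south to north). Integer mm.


cube([4250, 100, 2500]);
translate([0, 3150, 0]) cube([4250, 100, 2500]);
translate([0, 100, 0]) cube([100, 3050, 2500]);
translate([4150, 100, 0]) cube([100, 3050, 2500]);


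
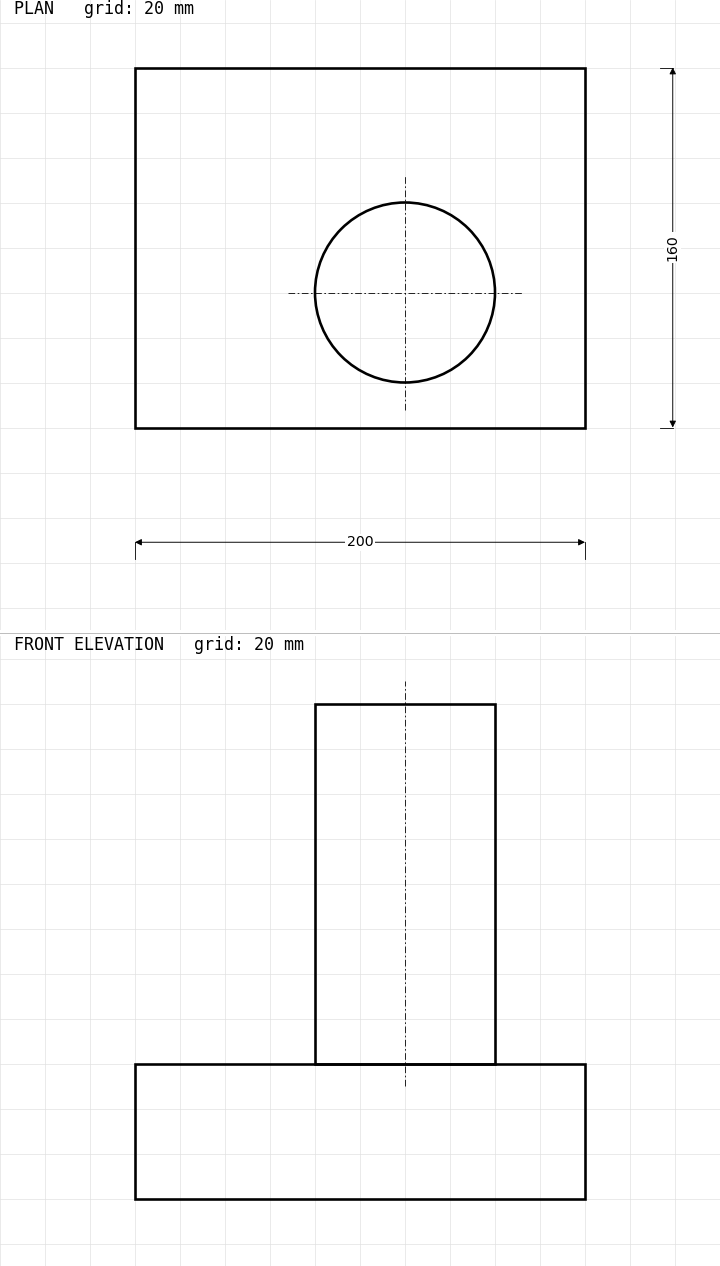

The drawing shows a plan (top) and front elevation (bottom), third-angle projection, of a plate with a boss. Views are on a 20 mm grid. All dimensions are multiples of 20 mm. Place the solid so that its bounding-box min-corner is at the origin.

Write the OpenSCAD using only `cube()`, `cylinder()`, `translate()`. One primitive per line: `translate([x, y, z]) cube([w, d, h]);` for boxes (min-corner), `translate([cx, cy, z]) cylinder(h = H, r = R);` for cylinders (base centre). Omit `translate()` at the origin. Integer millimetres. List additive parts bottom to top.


cube([200, 160, 60]);
translate([120, 60, 60]) cylinder(h = 160, r = 40);


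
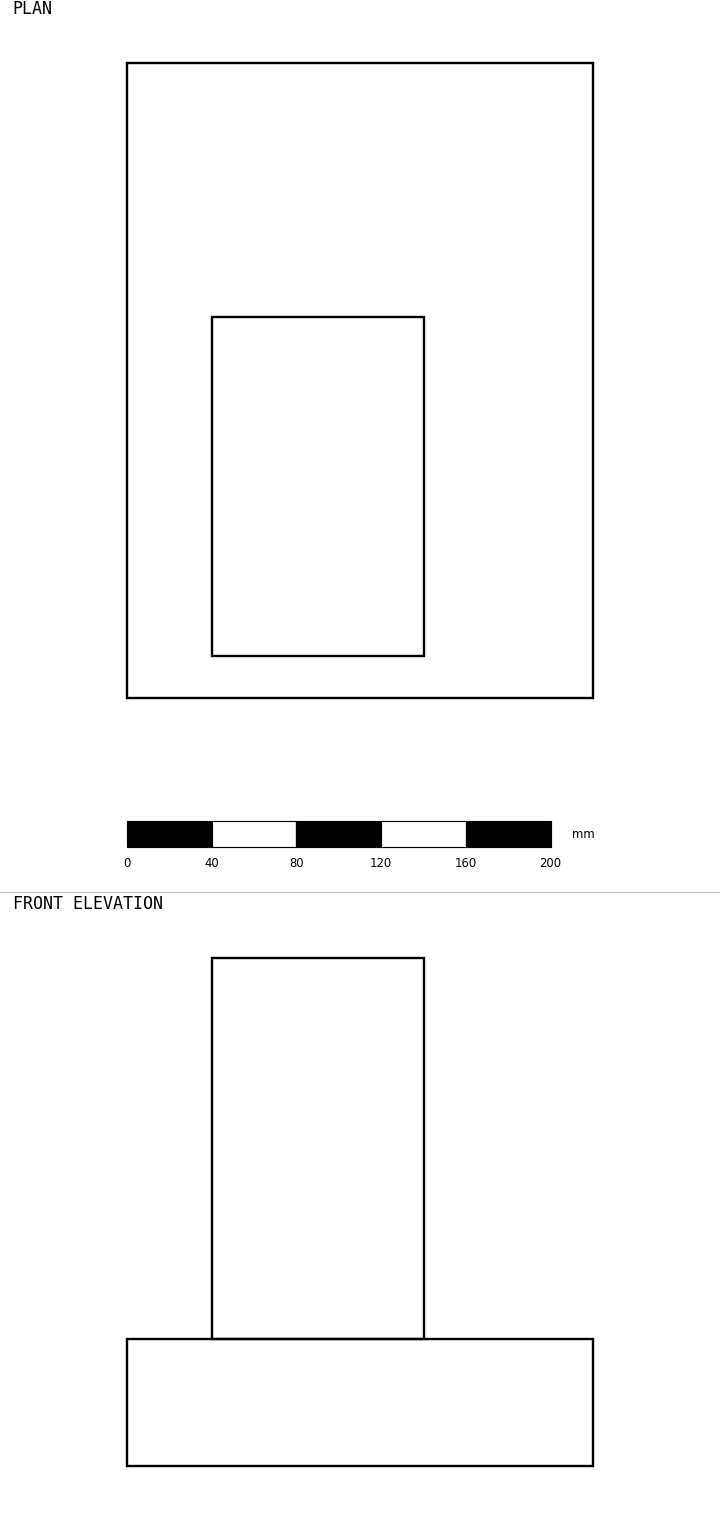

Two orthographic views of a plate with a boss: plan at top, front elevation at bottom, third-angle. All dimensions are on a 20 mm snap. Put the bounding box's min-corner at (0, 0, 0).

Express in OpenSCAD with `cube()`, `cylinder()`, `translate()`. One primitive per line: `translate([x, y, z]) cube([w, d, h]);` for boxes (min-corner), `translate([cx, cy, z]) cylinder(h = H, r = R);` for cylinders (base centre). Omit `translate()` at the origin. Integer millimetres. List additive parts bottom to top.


cube([220, 300, 60]);
translate([40, 20, 60]) cube([100, 160, 180]);
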